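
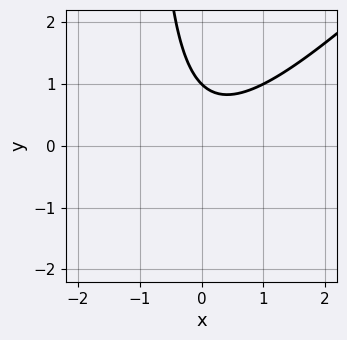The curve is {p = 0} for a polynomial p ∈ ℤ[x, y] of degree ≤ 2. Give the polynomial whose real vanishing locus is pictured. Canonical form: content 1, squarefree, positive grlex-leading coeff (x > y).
The degree is 2 — no degree-1 curve has this shape.
Observable constraints: it misses every integer gridline on the x-axis; it meets the y-axis at y = 1 (among the integer gridlines).
The integer polynomial consistent with all of this is the stated p.

x^2 - x*y - y + 1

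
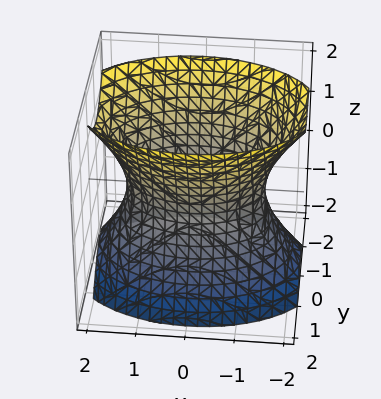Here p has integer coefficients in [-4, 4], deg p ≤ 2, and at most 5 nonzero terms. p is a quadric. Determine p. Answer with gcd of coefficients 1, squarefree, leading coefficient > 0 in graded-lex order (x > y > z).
Degree: one connected sheet with a waist; a quadric, so deg p = 2.
Symmetries: mirror symmetry z ↦ −z ⇒ only even powers of z; the x ↦ −x reflection is a symmetry, so x appears only in even powers; the y ↦ −y reflection is a symmetry, so y appears only in even powers.
Checking where it meets the axes: among the integer gridlines, it crosses the y-axis at y ∈ {-1, 1}; no z-intercept at any integer in the box.
Fitting integer coefficients to these (and the overall shape) gives p.

x^2 + 2*y^2 - z^2 - 2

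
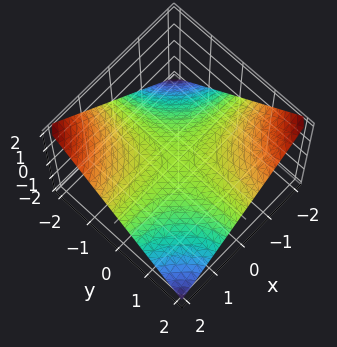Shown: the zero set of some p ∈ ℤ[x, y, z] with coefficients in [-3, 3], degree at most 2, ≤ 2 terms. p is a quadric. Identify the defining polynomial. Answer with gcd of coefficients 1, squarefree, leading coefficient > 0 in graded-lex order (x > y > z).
The degree is 2 — a hyperbolic paraboloid; a quadric.
Observable constraints: every point of the y-axis in the box is on the surface; one z-axis crossing is at z = 0.
Assembling these constraints gives the stated polynomial.

x*y + 2*z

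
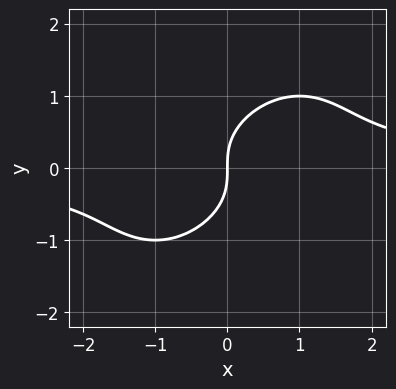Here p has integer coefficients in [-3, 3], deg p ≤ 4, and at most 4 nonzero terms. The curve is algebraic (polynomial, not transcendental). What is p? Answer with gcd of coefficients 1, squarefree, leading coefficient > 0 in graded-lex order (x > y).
x^2*y - x*y^2 + y^3 - x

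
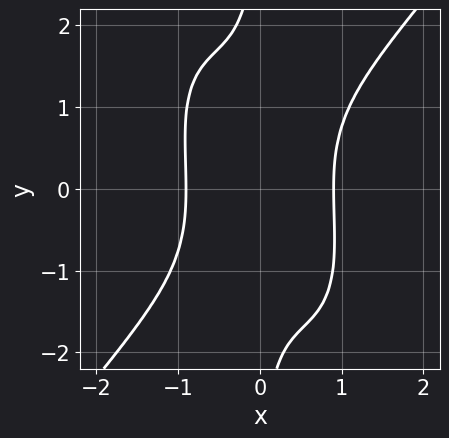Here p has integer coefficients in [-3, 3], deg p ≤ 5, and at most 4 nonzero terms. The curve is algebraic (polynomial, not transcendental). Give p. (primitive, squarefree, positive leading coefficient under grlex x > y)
First, degree: no degree-3 curve has this shape, so deg p = 4.
Next, from the visible intercepts: the curve avoids every integer y-axis point in the box.
Finally, the integer polynomial consistent with all of this is the stated p.

3*x^4 - x^2*y^2 - x*y^3 - 2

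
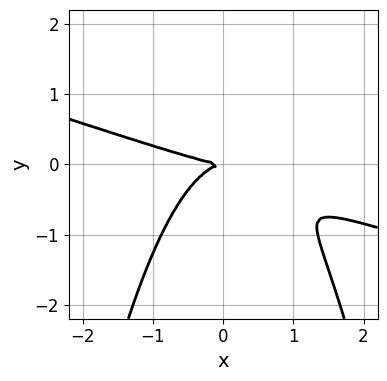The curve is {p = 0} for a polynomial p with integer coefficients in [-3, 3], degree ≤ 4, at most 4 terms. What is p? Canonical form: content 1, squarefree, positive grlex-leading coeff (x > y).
x^3 + 3*x^2*y + 3*y^2

deg p = 3. A generic line meets the curve in up to 3 points.
Reading off the gridlines: one x-axis crossing is at x = 0; it crosses the y-axis at the gridline y = 0.
Together with the visible shape, these determine p as stated.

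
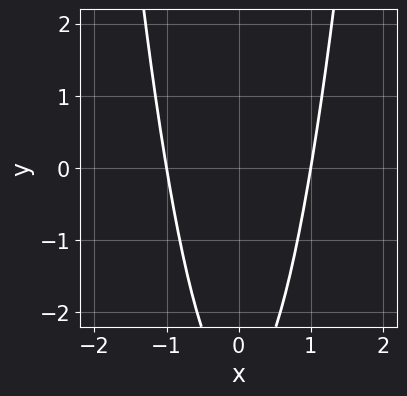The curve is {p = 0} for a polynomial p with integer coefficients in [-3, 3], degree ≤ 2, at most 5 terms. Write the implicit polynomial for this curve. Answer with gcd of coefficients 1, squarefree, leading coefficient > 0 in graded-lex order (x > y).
3*x^2 - y - 3

First, degree: no degree-1 curve has this shape, so deg p = 2.
Next, symmetries: it's symmetric under x → −x, forcing even powers of x.
Next, reading off the gridlines: among the integer gridlines, it crosses the x-axis at x ∈ {-1, 1}; the curve avoids every integer y-axis point in the box.
Finally, putting this together gives p.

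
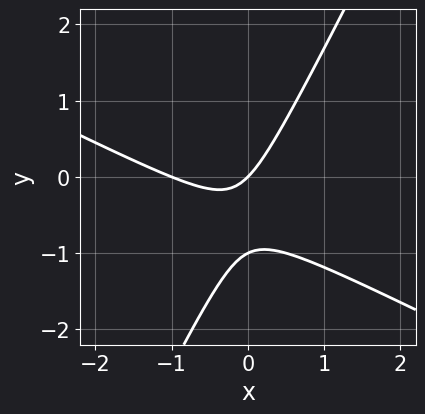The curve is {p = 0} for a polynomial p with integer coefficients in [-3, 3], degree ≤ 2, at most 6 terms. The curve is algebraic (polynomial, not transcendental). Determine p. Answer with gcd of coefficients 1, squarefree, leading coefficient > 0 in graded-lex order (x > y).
2*x^2 + 3*x*y - 2*y^2 + 2*x - 2*y

1. The degree is 2 — a generic line meets the curve in up to 2 points.
2. Against the integer gridlines: among the integer gridlines, it crosses the y-axis at y ∈ {-1, 0}; among the integer gridlines, it crosses the x-axis at x ∈ {-1, 0}.
3. Putting this together gives p.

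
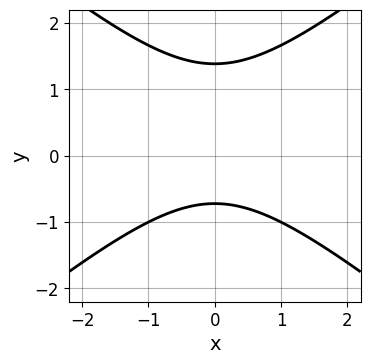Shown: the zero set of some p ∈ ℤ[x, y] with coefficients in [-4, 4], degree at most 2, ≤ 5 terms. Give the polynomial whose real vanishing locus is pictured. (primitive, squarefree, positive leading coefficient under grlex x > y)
(a) Degree: no degree-1 curve has this shape, so deg p = 2.
(b) Symmetries: the x ↦ −x reflection is a symmetry, so x appears only in even powers.
(c) Against the integer gridlines: the curve avoids every integer x-axis point in the box.
(d) Together with the visible shape, these determine p as stated.

2*x^2 - 3*y^2 + 2*y + 3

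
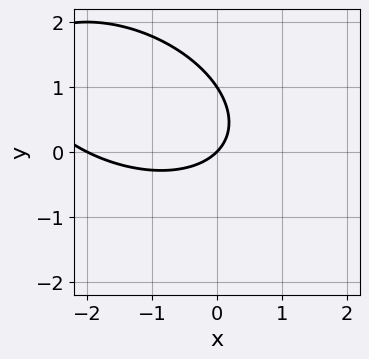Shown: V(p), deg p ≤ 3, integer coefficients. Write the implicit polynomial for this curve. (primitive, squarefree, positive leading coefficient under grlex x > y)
x^2 + x*y + 2*y^2 + 2*x - 2*y

First, the degree is 2 — the shape is more complex than any degree-1 curve.
Then, checking where it meets the axes: the y-axis gridline crossings are at y ∈ {0, 1}; the x-axis gridline crossings are at x ∈ {-2, 0}.
Finally, solving for integer coefficients yields p as stated.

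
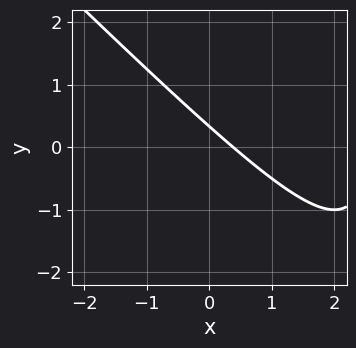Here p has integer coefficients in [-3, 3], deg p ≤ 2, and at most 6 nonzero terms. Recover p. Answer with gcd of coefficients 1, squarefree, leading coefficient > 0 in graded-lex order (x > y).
x^2 + x*y - 3*x - 3*y + 1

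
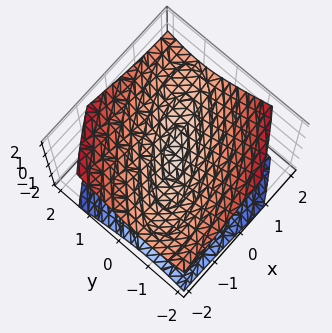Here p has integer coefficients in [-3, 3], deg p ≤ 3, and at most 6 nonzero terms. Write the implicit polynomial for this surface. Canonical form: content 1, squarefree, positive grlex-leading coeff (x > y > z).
1. The degree is 2 — a generic line meets the surface in up to 2 points.
2. Checking where it meets the axes: it crosses the z-axis at the gridline z = 0; one y-axis crossing is at y = 0; it crosses the x-axis at the gridline x = 0.
3. The integer polynomial consistent with all of this is the stated p.

x^2 - 2*x*y + 2*y^2 - 3*z^2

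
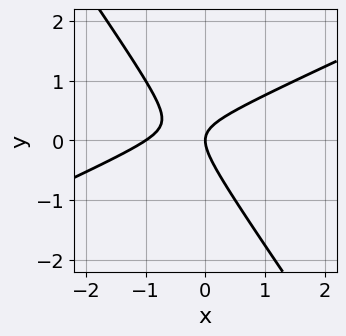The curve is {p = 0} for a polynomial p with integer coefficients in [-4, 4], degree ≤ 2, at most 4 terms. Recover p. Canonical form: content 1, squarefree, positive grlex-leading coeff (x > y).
2*x^2 - 3*x*y - 3*y^2 + 2*x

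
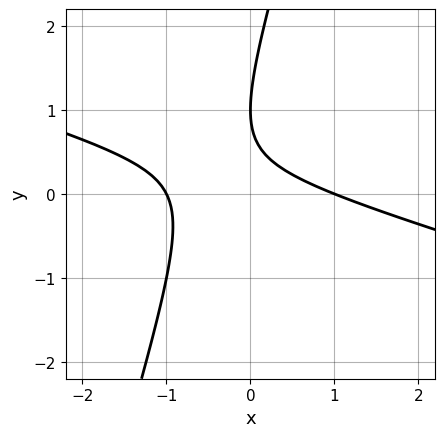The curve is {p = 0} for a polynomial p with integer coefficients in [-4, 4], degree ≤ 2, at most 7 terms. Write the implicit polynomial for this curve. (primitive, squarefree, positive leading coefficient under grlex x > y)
x^2 + 3*x*y - y^2 + 2*y - 1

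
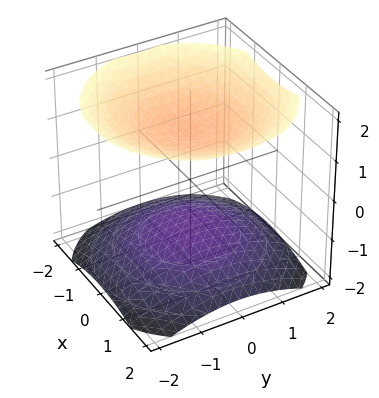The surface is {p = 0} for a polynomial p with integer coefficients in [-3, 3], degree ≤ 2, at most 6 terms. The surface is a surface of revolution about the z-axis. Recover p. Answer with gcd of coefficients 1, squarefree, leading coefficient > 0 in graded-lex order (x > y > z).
x^2 + y^2 - 2*z^2 + 3

(a) The picture has 2 separate pieces.
(b) The degree is 2 — no degree-1 surface has this shape.
(c) Symmetries: rotational symmetry about the z-axis ⇒ p depends on x, y only through x² + y².
(d) From the axis intercepts and sections: the surface avoids every integer y-axis point in the box; no x-intercept at any integer in the box.
(e) Matching integer coefficients to the picture gives p.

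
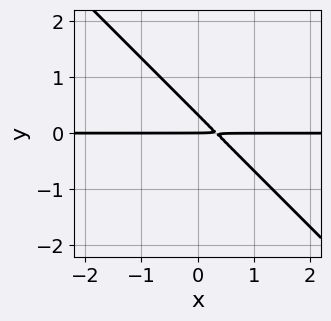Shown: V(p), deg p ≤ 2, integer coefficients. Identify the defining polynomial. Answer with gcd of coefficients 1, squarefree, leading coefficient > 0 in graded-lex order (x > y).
3*x*y + 3*y^2 - y

1. Degree: a generic line meets the curve in up to 2 points, so deg p = 2.
2. From the visible intercepts: every point of the x-axis in the box is on the curve; one y-axis crossing is at y = 0.
3. Fitting integer coefficients to these (and the overall shape) gives p.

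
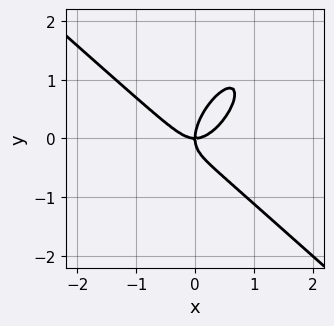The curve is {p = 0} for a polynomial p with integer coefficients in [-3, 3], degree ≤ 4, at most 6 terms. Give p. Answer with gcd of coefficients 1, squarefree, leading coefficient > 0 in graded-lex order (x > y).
deg p = 3. No degree-2 curve has this shape.
Observable constraints: it meets the x-axis at x = 0 (among the integer gridlines); it meets the y-axis at y = 0 (among the integer gridlines).
Solving for integer coefficients yields p as stated.

3*x^3 - 2*x*y^2 + 2*y^3 - 2*x*y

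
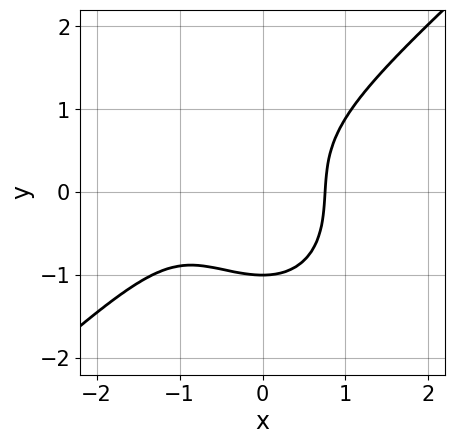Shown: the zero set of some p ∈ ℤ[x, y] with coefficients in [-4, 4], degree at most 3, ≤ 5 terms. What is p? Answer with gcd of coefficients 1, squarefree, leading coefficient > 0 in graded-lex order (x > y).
First, the degree is 3 — no degree-2 curve has this shape.
Then, checking where it meets the axes: it meets the y-axis at y = -1 (among the integer gridlines).
Finally, solving for integer coefficients yields p as stated.

3*x^3 - x^2*y - 3*y^3 + 3*x^2 - 3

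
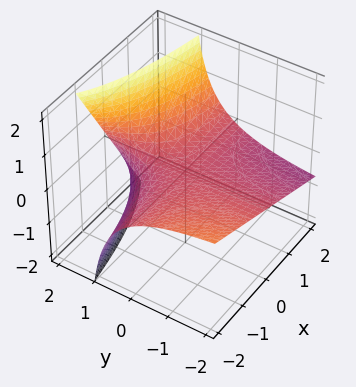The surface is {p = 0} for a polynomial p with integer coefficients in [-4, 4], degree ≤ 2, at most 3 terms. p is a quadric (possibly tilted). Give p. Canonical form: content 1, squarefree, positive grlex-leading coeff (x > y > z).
x*y + 2*y*z - 3*z

First, the degree is 2 — no degree-1 surface has this shape.
Then, observable constraints: every point of the y-axis in the box is on the surface; the visible x-axis segment lies entirely on the surface; it crosses the z-axis at the gridline z = 0.
Finally, these observations pin down the coefficients.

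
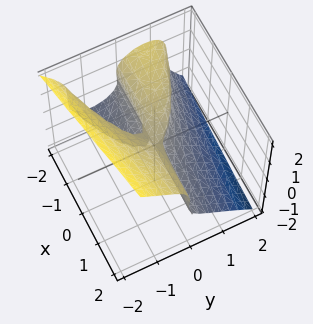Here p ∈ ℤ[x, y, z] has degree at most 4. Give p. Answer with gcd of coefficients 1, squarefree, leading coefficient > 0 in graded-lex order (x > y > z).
3*y^3 + 3*z^3 + 3*x*y - 2*z^2

The degree is 3 — a generic line meets the surface in up to 3 points.
Observable constraints: every point of the x-axis in the box is on the surface; it meets the y-axis at y = 0 (among the integer gridlines).
Putting this together gives p.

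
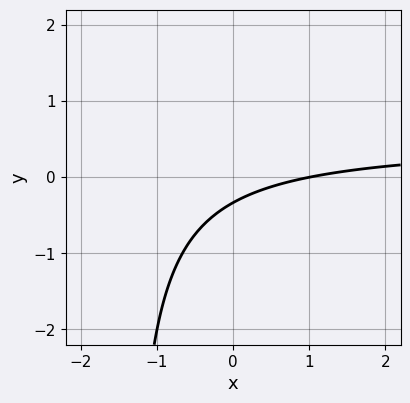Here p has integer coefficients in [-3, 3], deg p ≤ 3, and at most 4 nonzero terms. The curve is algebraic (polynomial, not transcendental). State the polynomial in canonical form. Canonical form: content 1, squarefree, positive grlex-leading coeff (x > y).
2*x*y - x + 3*y + 1

(a) The degree is 2 — a generic line meets the curve in up to 2 points.
(b) Checking where it meets the axes: it crosses the x-axis at the gridline x = 1.
(c) Together with the visible shape, these determine p as stated.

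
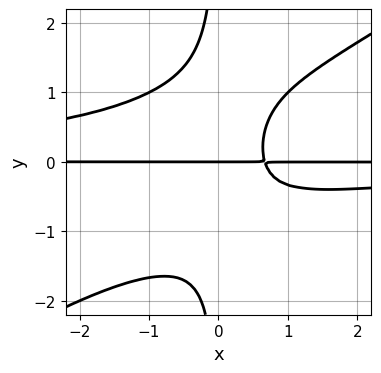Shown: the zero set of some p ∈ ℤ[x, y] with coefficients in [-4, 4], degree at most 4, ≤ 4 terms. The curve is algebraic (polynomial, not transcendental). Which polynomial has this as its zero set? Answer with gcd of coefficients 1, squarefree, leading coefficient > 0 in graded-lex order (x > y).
2*x^2*y^2 - 3*x*y^3 + 3*x*y - 2*y

(a) Degree: the shape is more complex than any degree-3 curve, so deg p = 4.
(b) From the visible intercepts: every point of the x-axis in the box is on the curve; one y-axis crossing is at y = 0.
(c) Solving for integer coefficients yields p as stated.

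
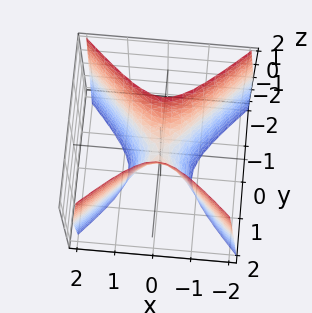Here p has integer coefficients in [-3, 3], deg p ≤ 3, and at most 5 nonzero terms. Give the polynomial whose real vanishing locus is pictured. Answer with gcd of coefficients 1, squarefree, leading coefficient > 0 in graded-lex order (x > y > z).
3*x^2 - 3*y^2 + z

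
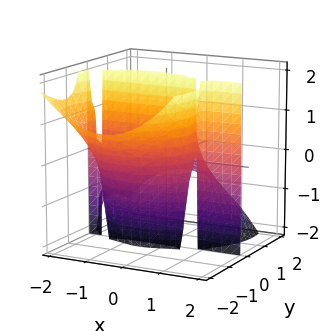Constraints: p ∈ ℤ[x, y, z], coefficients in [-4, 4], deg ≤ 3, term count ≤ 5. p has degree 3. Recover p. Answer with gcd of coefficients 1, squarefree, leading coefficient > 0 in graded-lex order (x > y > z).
2*x^2*y + 2*y^3 + 3*y^2*z + 2*x*y - 3*y

deg p = 3.
Reading off the gridlines: it meets the y-axis at y = 0 (among the integer gridlines); the visible x-axis segment lies entirely on the surface.
Fitting integer coefficients to these (and the overall shape) gives p.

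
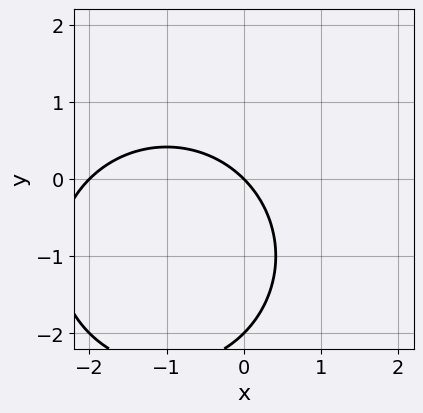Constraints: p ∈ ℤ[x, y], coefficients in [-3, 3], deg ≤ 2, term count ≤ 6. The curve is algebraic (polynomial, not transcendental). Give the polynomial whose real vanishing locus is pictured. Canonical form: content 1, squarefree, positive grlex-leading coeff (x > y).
First, deg p = 2.
Next, against the integer gridlines: among the integer gridlines, it crosses the x-axis at x ∈ {-2, 0}; among the integer gridlines, it crosses the y-axis at y ∈ {-2, 0}.
Finally, matching integer coefficients to the picture gives p.

x^2 + y^2 + 2*x + 2*y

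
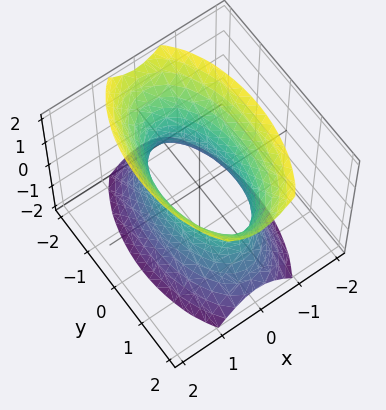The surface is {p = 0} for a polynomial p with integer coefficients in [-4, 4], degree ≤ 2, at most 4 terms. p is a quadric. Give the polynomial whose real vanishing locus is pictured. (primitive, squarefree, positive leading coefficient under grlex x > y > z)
3*x^2 + y^2 - z^2 - 2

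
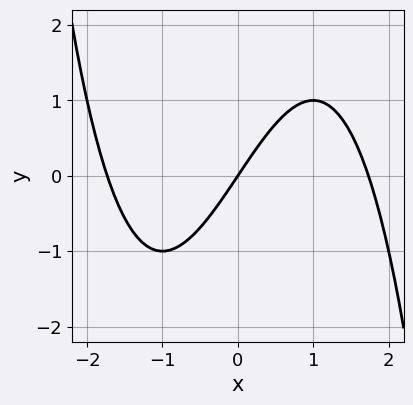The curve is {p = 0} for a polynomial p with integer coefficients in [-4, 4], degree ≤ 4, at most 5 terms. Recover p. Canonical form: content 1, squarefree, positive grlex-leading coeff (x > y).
x^3 - 3*x + 2*y

1. The degree is 3 — a generic line meets the curve in up to 3 points.
2. Reading off the gridlines: one y-axis crossing is at y = 0; one x-axis crossing is at x = 0.
3. Matching integer coefficients to the picture gives p.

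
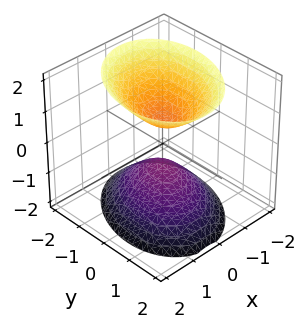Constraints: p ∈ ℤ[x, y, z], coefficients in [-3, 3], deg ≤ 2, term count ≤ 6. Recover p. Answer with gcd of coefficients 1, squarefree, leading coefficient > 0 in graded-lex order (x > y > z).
There are 2 components. They look like related sheets of one shape, so recover p as a whole.
Degree: the shape is more complex than any degree-1 surface, so deg p = 2.
Reading off the gridlines: no y-intercept at any integer in the box; it misses every integer gridline on the x-axis.
Solving for integer coefficients yields p as stated.

3*x^2 - x*y + 2*y^2 - 2*z^2 + 1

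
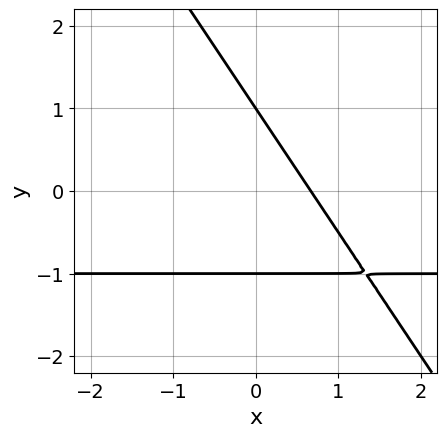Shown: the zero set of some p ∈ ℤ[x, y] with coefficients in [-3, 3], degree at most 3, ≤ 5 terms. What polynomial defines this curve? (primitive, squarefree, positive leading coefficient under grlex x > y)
3*x*y + 2*y^2 + 3*x - 2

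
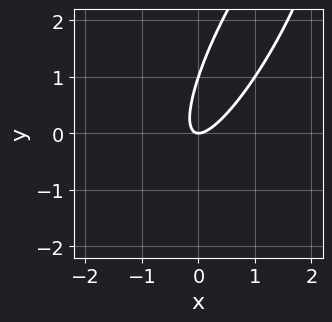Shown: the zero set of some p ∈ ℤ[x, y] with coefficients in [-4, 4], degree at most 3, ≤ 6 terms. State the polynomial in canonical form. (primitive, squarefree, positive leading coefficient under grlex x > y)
3*x^2 - 3*x*y + y^2 - y

The degree is 2 — the shape is more complex than any degree-1 curve.
From the visible intercepts: the y-axis gridline crossings are at y ∈ {0, 1}; it meets the x-axis at x = 0 (among the integer gridlines).
Solving for integer coefficients yields p as stated.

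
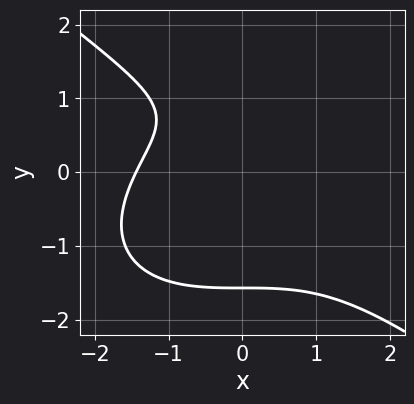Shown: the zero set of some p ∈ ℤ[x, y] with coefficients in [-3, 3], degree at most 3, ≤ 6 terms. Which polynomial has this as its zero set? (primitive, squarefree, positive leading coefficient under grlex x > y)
First, deg p = 3. A generic line meets the curve in up to 3 points.
Finally, putting this together gives p.

x^3 + 2*y^3 - 3*y + 3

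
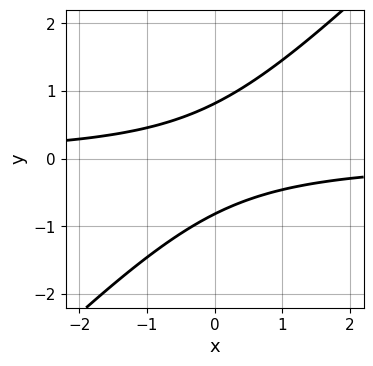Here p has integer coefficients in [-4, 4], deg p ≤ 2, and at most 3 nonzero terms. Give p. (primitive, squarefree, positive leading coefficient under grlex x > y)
First, degree: the shape is more complex than any degree-1 curve, so deg p = 2.
Then, from the visible intercepts: no x-intercept at any integer in the box.
Finally, fitting integer coefficients to these (and the overall shape) gives p.

3*x*y - 3*y^2 + 2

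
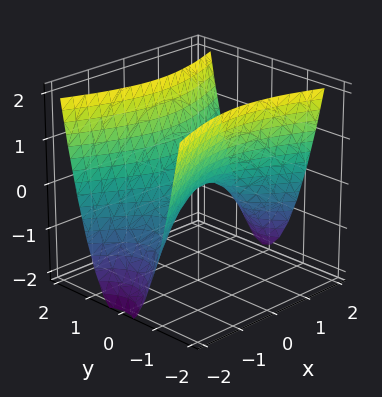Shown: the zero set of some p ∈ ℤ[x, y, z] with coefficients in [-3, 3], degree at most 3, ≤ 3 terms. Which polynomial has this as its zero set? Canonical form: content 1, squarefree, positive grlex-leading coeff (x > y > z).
x^2 - 3*y^2 + 2*z

(a) deg p = 2. A hyperbolic paraboloid; a quadric.
(b) Symmetries: mirror symmetry x ↦ −x ⇒ only even powers of x; mirror symmetry y ↦ −y ⇒ only even powers of y.
(c) Reading off the gridlines: it meets the z-axis at z = 0 (among the integer gridlines); it meets the x-axis at x = 0 (among the integer gridlines); one y-axis crossing is at y = 0.
(d) These observations pin down the coefficients.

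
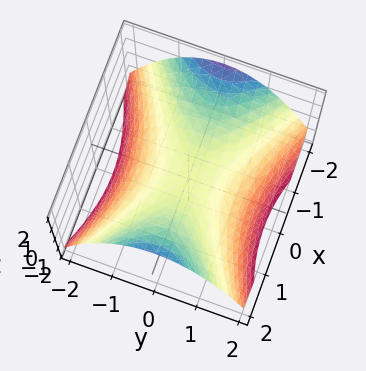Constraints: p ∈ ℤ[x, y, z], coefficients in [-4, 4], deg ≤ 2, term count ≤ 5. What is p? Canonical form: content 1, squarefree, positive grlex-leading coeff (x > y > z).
Degree: a saddle surface; a quadric, so deg p = 2.
Symmetries: it's symmetric under y → −y, forcing even powers of y; the x ↦ −x reflection is a symmetry, so x appears only in even powers.
From the visible intercepts: it meets the z-axis at z = 0 (among the integer gridlines); it meets the x-axis at x = 0 (among the integer gridlines).
Solving for integer coefficients yields p as stated.

x^2 - 2*y^2 - 3*z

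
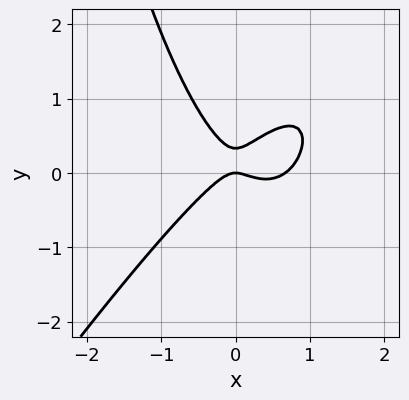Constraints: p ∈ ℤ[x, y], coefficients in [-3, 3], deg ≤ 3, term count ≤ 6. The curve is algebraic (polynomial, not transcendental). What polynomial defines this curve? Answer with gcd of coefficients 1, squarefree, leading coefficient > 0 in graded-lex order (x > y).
First, deg p = 3. No degree-2 curve has this shape.
Next, from the axis intercepts and sections: one y-axis crossing is at y = 0; it crosses the x-axis at the gridline x = 0.
Finally, solving for integer coefficients yields p as stated.

3*x^3 - 2*x^2*y - 2*x^2 + 3*y^2 - y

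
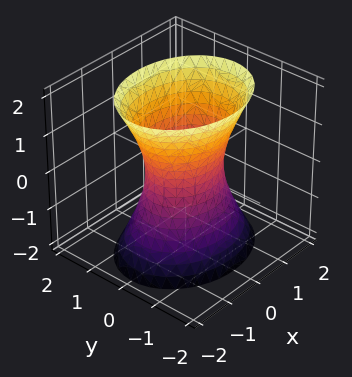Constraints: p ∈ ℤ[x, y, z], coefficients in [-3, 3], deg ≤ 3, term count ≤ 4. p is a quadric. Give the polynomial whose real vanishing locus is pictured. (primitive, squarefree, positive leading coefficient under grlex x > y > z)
2*x^2 + 3*y^2 - z^2 - 2

(a) deg p = 2.
(b) Symmetries: mirror symmetry z ↦ −z ⇒ only even powers of z; mirror symmetry y ↦ −y ⇒ only even powers of y; the x ↦ −x reflection is a symmetry, so x appears only in even powers.
(c) Reading off the gridlines: no z-intercept at any integer in the box; among the integer gridlines, it crosses the x-axis at x ∈ {-1, 1}.
(d) Matching integer coefficients to the picture gives p.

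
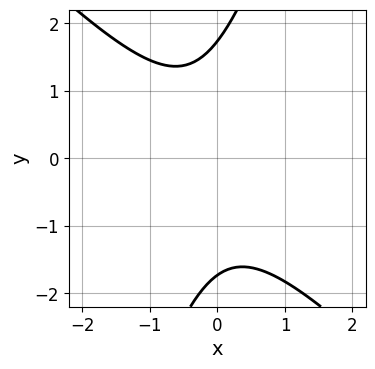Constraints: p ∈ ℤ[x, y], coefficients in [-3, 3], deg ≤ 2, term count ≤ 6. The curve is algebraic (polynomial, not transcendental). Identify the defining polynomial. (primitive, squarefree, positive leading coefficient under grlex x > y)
3*x^2 + 2*x*y - y^2 + x + 3

1. deg p = 2. The shape is more complex than any degree-1 curve.
2. Observable constraints: no x-intercept at any integer in the box.
3. Fitting integer coefficients to these (and the overall shape) gives p.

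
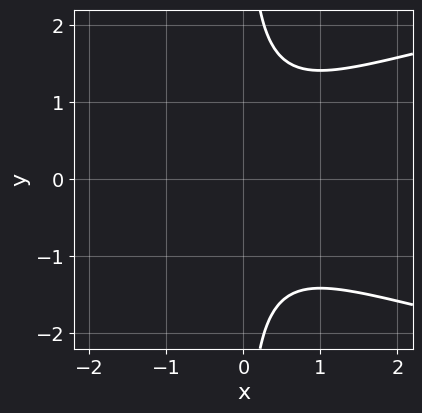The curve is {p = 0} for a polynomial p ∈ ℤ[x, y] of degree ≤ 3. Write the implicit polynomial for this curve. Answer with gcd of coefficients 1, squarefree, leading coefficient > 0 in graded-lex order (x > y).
x*y^2 - x^2 - 1

First, deg p = 3. The shape is more complex than any degree-2 curve.
Next, symmetries: it's symmetric under y → −y, forcing even powers of y.
Next, checking where it meets the axes: no x-intercept at any integer in the box; it misses every integer gridline on the y-axis.
Finally, matching integer coefficients to the picture gives p.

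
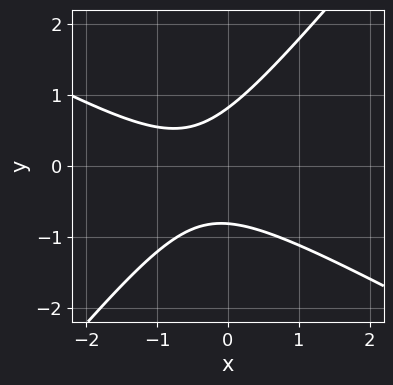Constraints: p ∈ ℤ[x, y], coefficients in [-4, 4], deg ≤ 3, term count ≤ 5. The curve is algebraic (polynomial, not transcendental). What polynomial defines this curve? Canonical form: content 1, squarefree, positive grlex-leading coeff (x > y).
The degree is 2 — a generic line meets the curve in up to 2 points.
Checking where it meets the axes: no x-intercept at any integer in the box.
These observations pin down the coefficients.

2*x^2 + 2*x*y - 3*y^2 + 2*x + 2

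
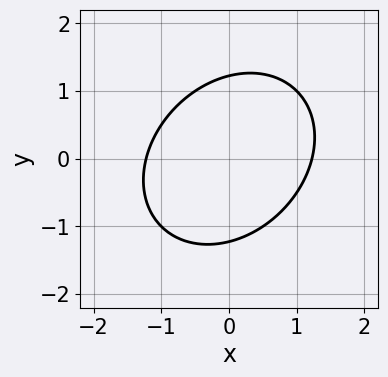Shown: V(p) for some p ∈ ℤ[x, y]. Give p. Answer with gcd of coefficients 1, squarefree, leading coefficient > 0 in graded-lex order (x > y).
(a) Degree: no degree-1 curve has this shape, so deg p = 2.
(b) The integer polynomial consistent with all of this is the stated p.

2*x^2 - x*y + 2*y^2 - 3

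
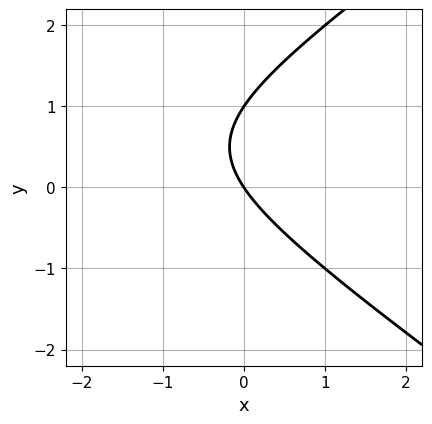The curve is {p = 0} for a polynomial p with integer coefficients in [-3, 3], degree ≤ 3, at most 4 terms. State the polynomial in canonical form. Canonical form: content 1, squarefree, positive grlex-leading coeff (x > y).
x^2 - 2*y^2 + 3*x + 2*y

Degree: the shape is more complex than any degree-1 curve, so deg p = 2.
Reading off the gridlines: among the integer gridlines, it crosses the y-axis at y ∈ {0, 1}; one x-axis crossing is at x = 0.
Together with the visible shape, these determine p as stated.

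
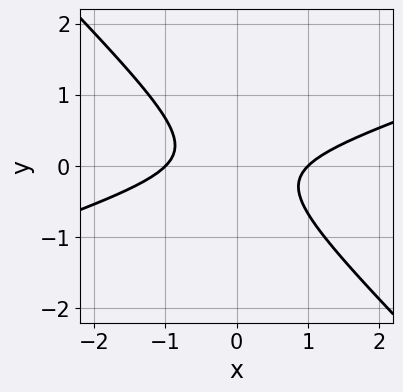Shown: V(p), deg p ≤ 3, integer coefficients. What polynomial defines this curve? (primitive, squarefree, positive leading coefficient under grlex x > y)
x^2 - 2*x*y - 3*y^2 - 1

The degree is 2 — a generic line meets the curve in up to 2 points.
From the axis intercepts and sections: among the integer gridlines, it crosses the x-axis at x ∈ {-1, 1}; the curve avoids every integer y-axis point in the box.
Together with the visible shape, these determine p as stated.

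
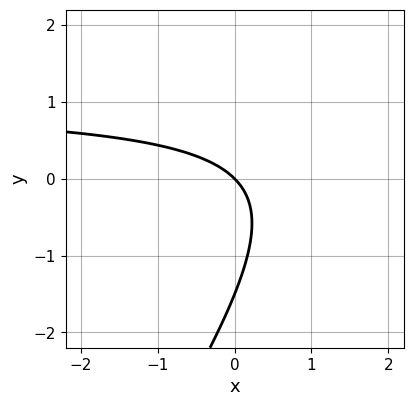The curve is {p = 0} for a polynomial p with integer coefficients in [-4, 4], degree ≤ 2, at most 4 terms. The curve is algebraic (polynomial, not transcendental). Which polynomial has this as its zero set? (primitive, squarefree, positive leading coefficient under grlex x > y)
3*x*y - 2*y^2 - 3*x - 3*y

1. deg p = 2. A generic line meets the curve in up to 2 points.
2. Checking where it meets the axes: it meets the y-axis at y = 0 (among the integer gridlines); one x-axis crossing is at x = 0.
3. Putting this together gives p.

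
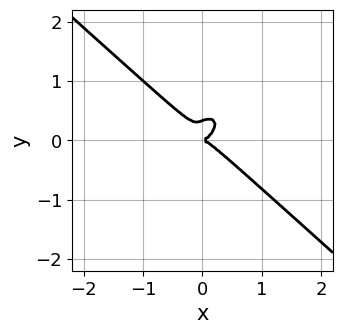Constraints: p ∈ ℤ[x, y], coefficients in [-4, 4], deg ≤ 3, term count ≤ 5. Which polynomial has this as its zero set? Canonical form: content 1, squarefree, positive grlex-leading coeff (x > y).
3*x^3 - x*y^2 + 3*y^3 - y^2

First, degree: the shape is more complex than any degree-2 curve, so deg p = 3.
Next, from the visible intercepts: one x-axis crossing is at x = 0; it crosses the y-axis at the gridline y = 0.
Finally, these observations pin down the coefficients.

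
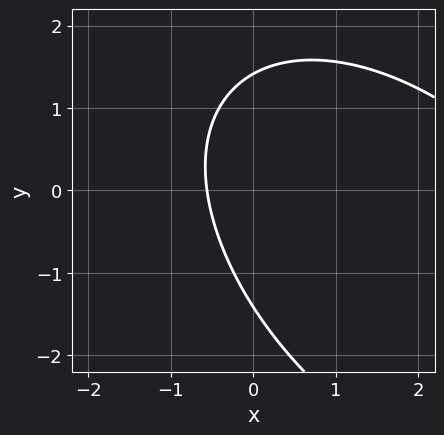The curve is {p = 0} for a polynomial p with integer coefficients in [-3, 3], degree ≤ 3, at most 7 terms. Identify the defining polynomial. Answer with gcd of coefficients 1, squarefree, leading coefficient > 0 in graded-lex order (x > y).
x^2 + x*y + y^2 - 3*x - 2

(a) The degree is 2 — the shape is more complex than any degree-1 curve.
(b) Solving for integer coefficients yields p as stated.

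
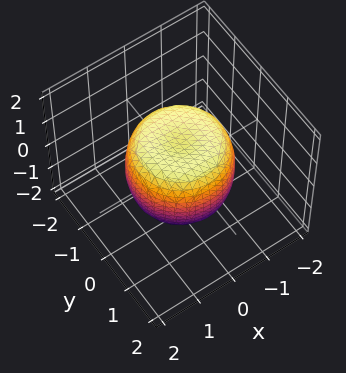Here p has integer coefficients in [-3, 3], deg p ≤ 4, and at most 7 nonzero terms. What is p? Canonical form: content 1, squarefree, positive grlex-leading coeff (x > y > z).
x^4 + 2*x^2*y^2 + y^4 - x^2 - y^2 + z^2 - 1

(a) Degree: no degree-3 surface has this shape, so deg p = 4.
(b) By symmetry, the z-axis is an axis of rotation, so x and y enter only as x² + y².
(c) From the axis intercepts and sections: a circular section at z = -1 has radius exactly 1; among the integer gridlines, it crosses the z-axis at z ∈ {-1, 1}.
(d) Solving for integer coefficients yields p as stated.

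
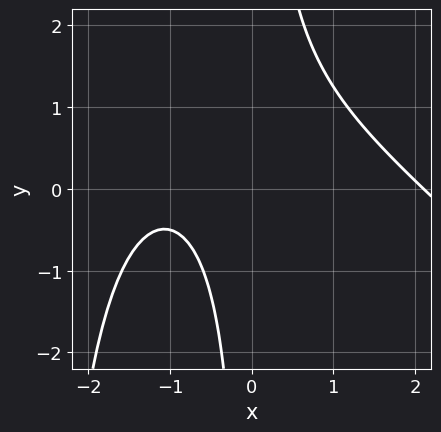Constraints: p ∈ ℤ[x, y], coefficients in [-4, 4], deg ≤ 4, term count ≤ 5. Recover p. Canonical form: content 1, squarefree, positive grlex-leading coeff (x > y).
1. deg p = 3. A generic line meets the curve in up to 3 points.
2. From the axis intercepts and sections: it misses every integer gridline on the x-axis; the curve avoids every integer y-axis point in the box.
3. The integer polynomial consistent with all of this is the stated p.

x^3 + x^2*y + 3*x*y - 3*x - 3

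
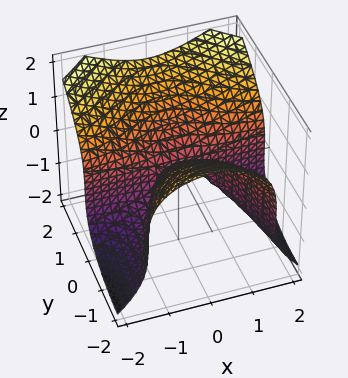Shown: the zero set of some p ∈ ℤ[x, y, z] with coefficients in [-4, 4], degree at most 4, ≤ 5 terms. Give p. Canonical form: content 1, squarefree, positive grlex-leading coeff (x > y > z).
(a) deg p = 3.
(b) Checking where it meets the axes: every point of the x-axis in the box is on the surface; it meets the y-axis at y = 0 (among the integer gridlines); it crosses the z-axis at the gridline z = 0.
(c) Together with the visible shape, these determine p as stated.

x^2*y - z^3 + y^2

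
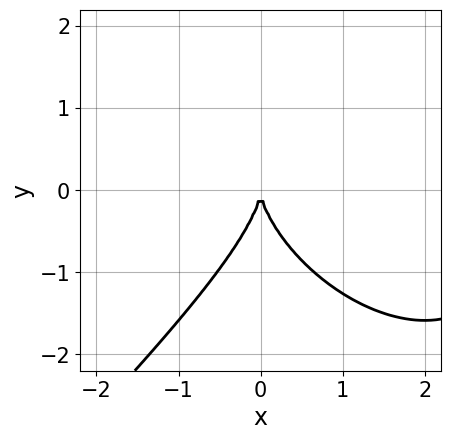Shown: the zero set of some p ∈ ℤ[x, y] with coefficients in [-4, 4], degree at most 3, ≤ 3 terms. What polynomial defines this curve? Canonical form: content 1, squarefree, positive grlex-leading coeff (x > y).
x^3 - y^3 - 3*x^2

(a) The degree is 3 — the shape is more complex than any degree-2 curve.
(b) From the axis intercepts and sections: one y-axis crossing is at y = 0; it meets the x-axis at x = 0 (among the integer gridlines).
(c) These observations pin down the coefficients.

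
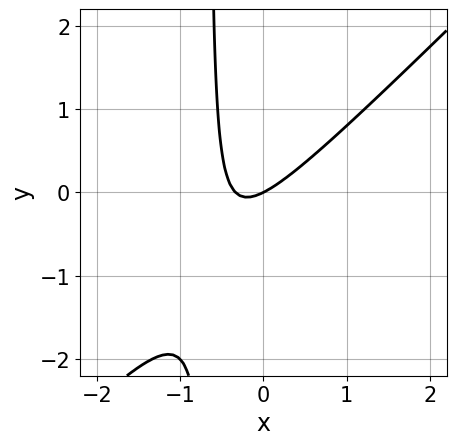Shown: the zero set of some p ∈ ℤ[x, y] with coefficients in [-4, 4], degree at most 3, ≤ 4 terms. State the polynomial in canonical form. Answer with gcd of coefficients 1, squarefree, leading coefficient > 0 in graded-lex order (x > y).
The degree is 2 — a generic line meets the curve in up to 2 points.
From the visible intercepts: it crosses the x-axis at the gridline x = 0; it crosses the y-axis at the gridline y = 0.
These observations pin down the coefficients.

3*x^2 - 3*x*y + x - 2*y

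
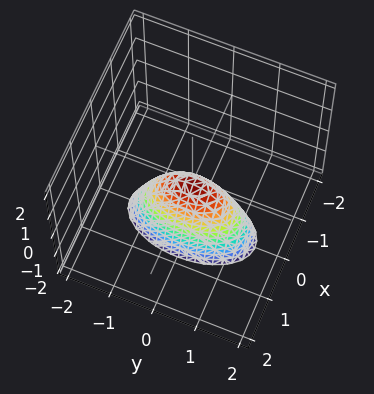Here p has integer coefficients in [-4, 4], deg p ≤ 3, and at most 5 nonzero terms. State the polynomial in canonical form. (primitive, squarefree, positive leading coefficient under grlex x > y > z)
(a) deg p = 2.
(b) Symmetries: the y ↦ −y reflection is a symmetry, so y appears only in even powers; it's symmetric under x → −x, forcing even powers of x.
(c) Reading off the gridlines: one y-axis crossing is at y = 0; one z-axis crossing is at z = 0; it crosses the x-axis at the gridline x = 0.
(d) Solving for integer coefficients yields p as stated.

3*x^2 + y^2 + z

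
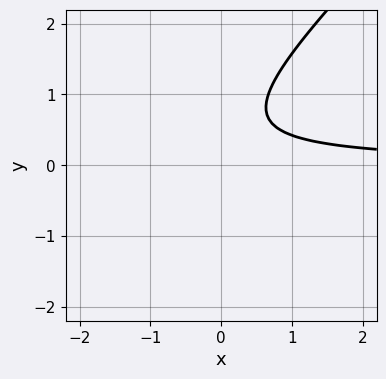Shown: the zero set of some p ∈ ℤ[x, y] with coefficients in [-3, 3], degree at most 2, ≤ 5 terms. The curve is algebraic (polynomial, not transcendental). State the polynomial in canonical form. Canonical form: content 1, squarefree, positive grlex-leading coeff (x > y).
1. The degree is 2 — the shape is more complex than any degree-1 curve.
2. Reading off the gridlines: no x-intercept at any integer in the box; no y-intercept at any integer in the box.
3. Together with the visible shape, these determine p as stated.

3*x*y - 3*y^2 + 3*y - 2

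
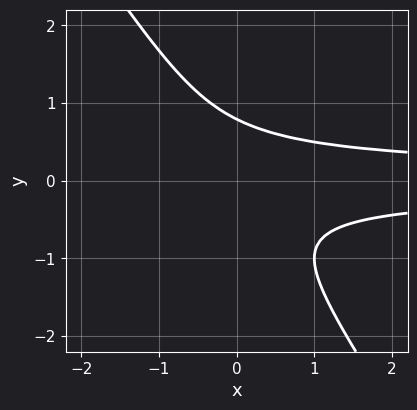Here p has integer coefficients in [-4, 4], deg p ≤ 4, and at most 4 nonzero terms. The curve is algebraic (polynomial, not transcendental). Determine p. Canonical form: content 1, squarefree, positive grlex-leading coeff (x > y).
1. Degree: no degree-2 curve has this shape, so deg p = 3.
2. Checking where it meets the axes: the curve avoids every integer x-axis point in the box.
3. Solving for integer coefficients yields p as stated.

3*x*y^2 + 2*y^3 - 1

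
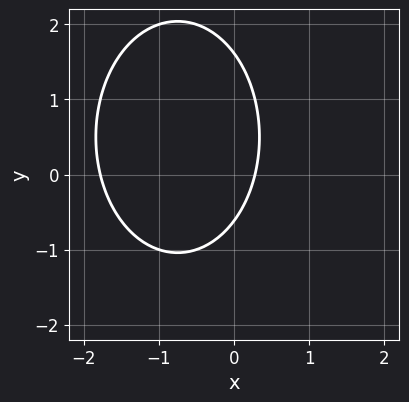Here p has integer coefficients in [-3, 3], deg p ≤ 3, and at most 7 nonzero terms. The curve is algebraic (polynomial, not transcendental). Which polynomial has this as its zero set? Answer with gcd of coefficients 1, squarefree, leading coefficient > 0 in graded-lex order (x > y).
(a) deg p = 2.
(b) Solving for integer coefficients yields p as stated.

2*x^2 + y^2 + 3*x - y - 1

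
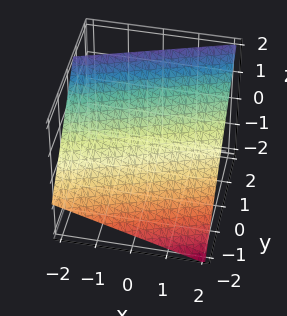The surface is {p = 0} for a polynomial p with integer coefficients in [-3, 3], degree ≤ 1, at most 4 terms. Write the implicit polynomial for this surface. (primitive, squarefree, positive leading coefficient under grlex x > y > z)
(a) Degree: the surface is flat (a plane), so deg p = 1.
(b) Against the integer gridlines: it crosses the x-axis at the gridline x = 2.
(c) Matching integer coefficients to the picture gives p.

x - 3*y + 3*z - 2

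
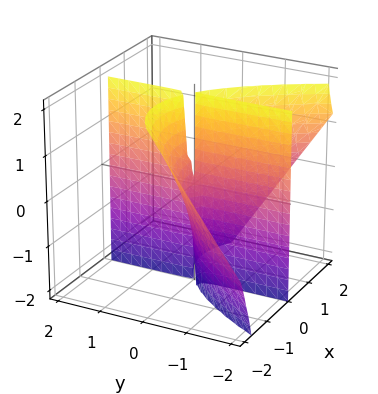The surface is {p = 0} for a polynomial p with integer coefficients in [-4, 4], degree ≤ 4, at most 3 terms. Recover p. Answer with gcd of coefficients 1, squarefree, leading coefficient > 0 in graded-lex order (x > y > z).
(a) deg p = 3.
(b) Checking where it meets the axes: the visible z-axis segment lies entirely on the surface; the visible y-axis segment lies entirely on the surface; it meets the x-axis at x = 0 (among the integer gridlines).
(c) Matching integer coefficients to the picture gives p.

x^3 + x^2*z + 3*x*y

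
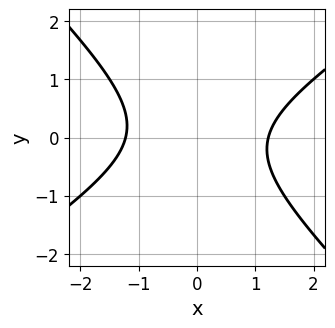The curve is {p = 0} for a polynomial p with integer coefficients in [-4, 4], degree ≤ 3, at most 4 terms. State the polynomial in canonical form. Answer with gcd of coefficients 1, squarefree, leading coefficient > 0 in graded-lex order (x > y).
(a) Degree: the shape is more complex than any degree-1 curve, so deg p = 2.
(b) Checking where it meets the axes: it misses every integer gridline on the y-axis.
(c) Putting this together gives p.

2*x^2 - x*y - 3*y^2 - 3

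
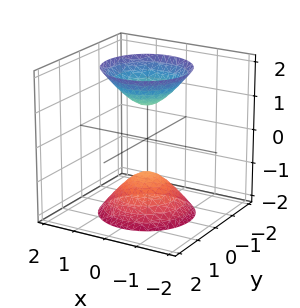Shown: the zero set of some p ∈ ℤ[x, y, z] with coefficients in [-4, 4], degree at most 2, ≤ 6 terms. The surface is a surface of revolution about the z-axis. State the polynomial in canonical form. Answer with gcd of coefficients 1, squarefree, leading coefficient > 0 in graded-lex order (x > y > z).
2*x^2 + 2*y^2 - z^2 + 1

First, there are 2 components. Treating them together as one polynomial.
Next, degree: the shape is more complex than any degree-1 surface, so deg p = 2.
Then, symmetry: every cross-section ⟂ z is a circle, so x, y appear only via x² + y².
Then, checking where it meets the axes: the surface avoids every integer y-axis point in the box; the surface avoids every integer x-axis point in the box.
Finally, fitting integer coefficients to these (and the overall shape) gives p. Check: (0, 0, 1) on the z-axis lies on the surface, and p(0, 0, 1) = 0. ✓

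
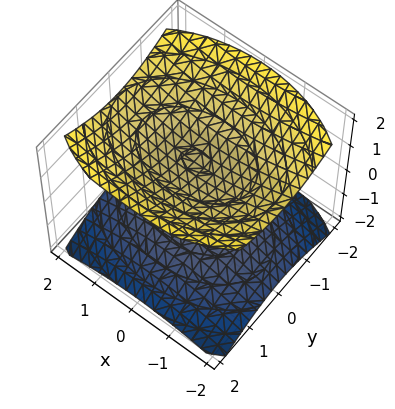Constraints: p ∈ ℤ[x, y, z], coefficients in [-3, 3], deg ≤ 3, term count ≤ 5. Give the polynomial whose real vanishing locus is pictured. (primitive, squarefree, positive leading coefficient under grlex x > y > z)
x^2 + 2*y^2 - 3*z^2 + 3

I count 2 distinct pieces. They look like related sheets of one shape, so recover p as a whole.
deg p = 2. Two sheets facing apart; a quadric.
Symmetries: it's symmetric under z → −z, forcing even powers of z; the x ↦ −x reflection is a symmetry, so x appears only in even powers; mirror symmetry y ↦ −y ⇒ only even powers of y.
Reading off the gridlines: the surface avoids every integer y-axis point in the box; the z-axis gridline crossings are at z ∈ {-1, 1}; no x-intercept at any integer in the box.
These observations pin down the coefficients.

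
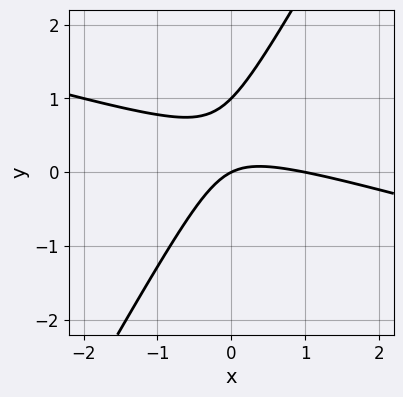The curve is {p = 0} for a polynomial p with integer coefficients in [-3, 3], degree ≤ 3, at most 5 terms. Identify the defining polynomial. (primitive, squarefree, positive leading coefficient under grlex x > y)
x^2 + 3*x*y - 2*y^2 - x + 2*y

First, the degree is 2 — no degree-1 curve has this shape.
Next, reading off the gridlines: among the integer gridlines, it crosses the y-axis at y ∈ {0, 1}; the x-axis gridline crossings are at x ∈ {0, 1}.
Finally, fitting integer coefficients to these (and the overall shape) gives p.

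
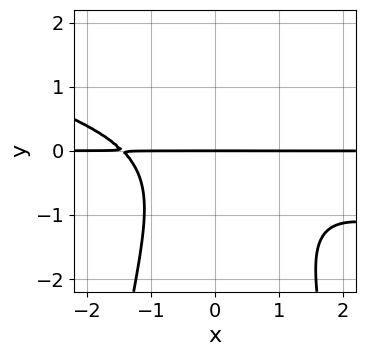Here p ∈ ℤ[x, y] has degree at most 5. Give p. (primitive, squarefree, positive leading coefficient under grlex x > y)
First, the degree is 4 — the shape is more complex than any degree-3 curve.
Next, against the integer gridlines: one y-axis crossing is at y = 0; the visible x-axis segment lies entirely on the curve.
Finally, assembling these constraints gives the stated polynomial.

x^3*y + 3*x^2*y^2 + 2*y^3 + 3*y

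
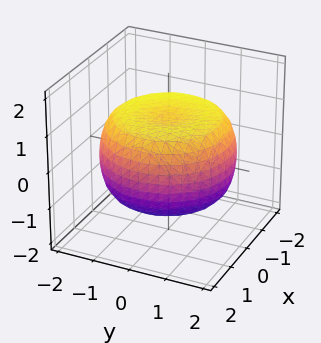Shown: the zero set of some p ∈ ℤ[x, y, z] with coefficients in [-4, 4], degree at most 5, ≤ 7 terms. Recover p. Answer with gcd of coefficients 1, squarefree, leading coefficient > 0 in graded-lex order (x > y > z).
(a) Degree: no degree-3 surface has this shape, so deg p = 4.
(b) Symmetry: the surface is invariant under rotation about z: p = q(x² + y², z).
(c) Reading off the gridlines: the z-axis gridline crossings are at z ∈ {-1, 1}; a circular section at z = 0 has radius between 1 and 2.
(d) Assembling these constraints gives the stated polynomial.

x^4 + 2*x^2*y^2 + y^4 - 2*x^2 - 2*y^2 + 3*z^2 - 3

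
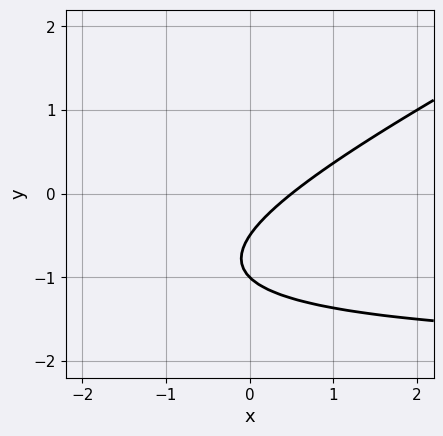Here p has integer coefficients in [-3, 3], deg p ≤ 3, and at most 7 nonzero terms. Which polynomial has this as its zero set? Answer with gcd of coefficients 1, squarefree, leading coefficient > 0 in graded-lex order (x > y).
x*y - 2*y^2 + 2*x - 3*y - 1

1. Degree: no degree-1 curve has this shape, so deg p = 2.
2. Checking where it meets the axes: one y-axis crossing is at y = -1.
3. The integer polynomial consistent with all of this is the stated p.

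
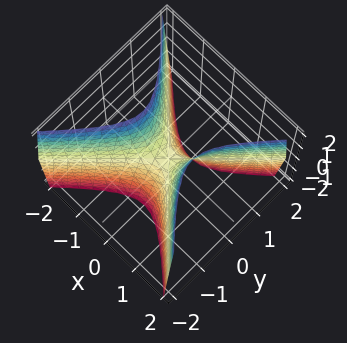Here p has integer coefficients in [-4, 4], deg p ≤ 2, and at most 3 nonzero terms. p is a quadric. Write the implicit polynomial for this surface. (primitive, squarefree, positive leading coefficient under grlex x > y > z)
3*x^2 - 3*y^2 - z

(a) The degree is 2 — a hyperbolic paraboloid; a quadric.
(b) Symmetries: the y ↦ −y reflection is a symmetry, so y appears only in even powers; mirror symmetry x ↦ −x ⇒ only even powers of x.
(c) From the visible intercepts: it crosses the y-axis at the gridline y = 0; it crosses the z-axis at the gridline z = 0; one x-axis crossing is at x = 0.
(d) The integer polynomial consistent with all of this is the stated p.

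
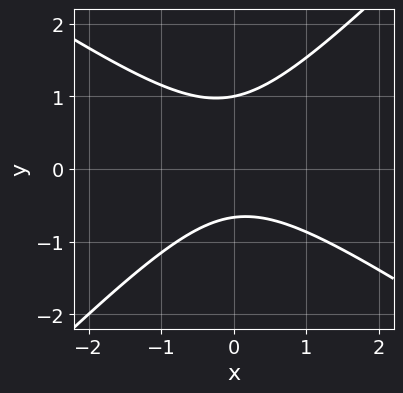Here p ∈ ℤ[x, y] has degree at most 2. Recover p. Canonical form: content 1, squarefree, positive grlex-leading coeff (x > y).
(a) Degree: no degree-1 curve has this shape, so deg p = 2.
(b) From the visible intercepts: it misses every integer gridline on the x-axis; it meets the y-axis at y = 1 (among the integer gridlines).
(c) The integer polynomial consistent with all of this is the stated p.

2*x^2 + x*y - 3*y^2 + y + 2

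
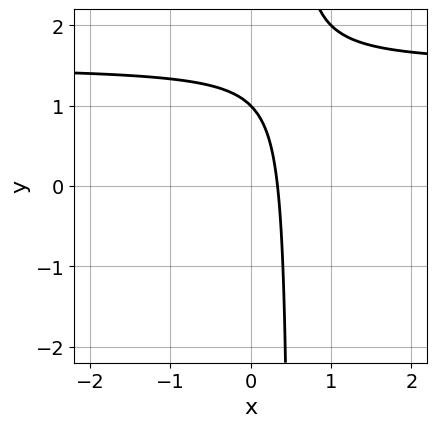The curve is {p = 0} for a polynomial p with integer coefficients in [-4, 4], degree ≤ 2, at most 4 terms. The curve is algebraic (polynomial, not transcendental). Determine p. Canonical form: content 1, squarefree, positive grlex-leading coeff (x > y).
2*x*y - 3*x - y + 1

1. Degree: the shape is more complex than any degree-1 curve, so deg p = 2.
2. Reading off the gridlines: one y-axis crossing is at y = 1.
3. Matching integer coefficients to the picture gives p.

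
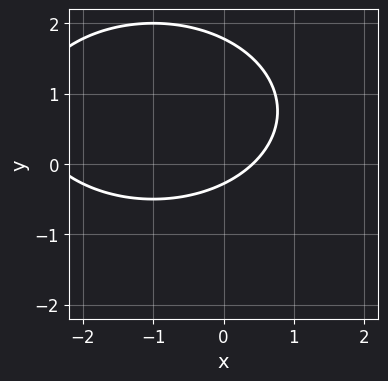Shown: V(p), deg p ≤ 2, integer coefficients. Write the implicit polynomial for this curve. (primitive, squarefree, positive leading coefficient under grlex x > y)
x^2 + 2*y^2 + 2*x - 3*y - 1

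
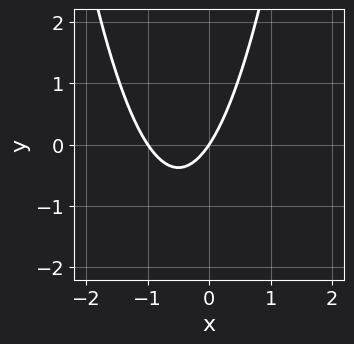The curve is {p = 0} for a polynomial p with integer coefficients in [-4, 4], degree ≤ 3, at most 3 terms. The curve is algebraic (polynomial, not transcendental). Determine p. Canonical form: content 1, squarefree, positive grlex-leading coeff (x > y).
First, deg p = 2. No degree-1 curve has this shape.
Next, observable constraints: it meets the y-axis at y = 0 (among the integer gridlines); the x-axis gridline crossings are at x ∈ {-1, 0}.
Finally, matching integer coefficients to the picture gives p.

3*x^2 + 3*x - 2*y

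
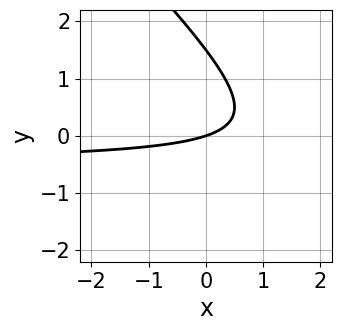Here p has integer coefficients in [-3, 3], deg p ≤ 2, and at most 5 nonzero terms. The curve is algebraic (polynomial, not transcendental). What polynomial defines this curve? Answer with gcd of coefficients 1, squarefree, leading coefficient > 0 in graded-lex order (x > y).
2*x*y + 2*y^2 + x - 3*y

First, deg p = 2.
Then, from the visible intercepts: one x-axis crossing is at x = 0; it meets the y-axis at y = 0 (among the integer gridlines).
Finally, these observations pin down the coefficients.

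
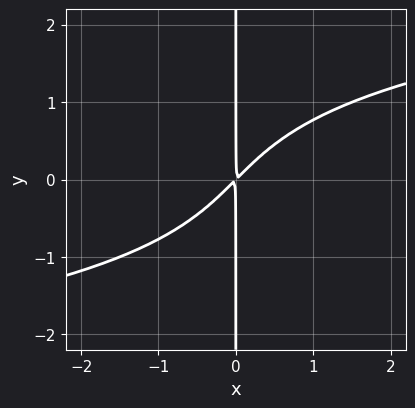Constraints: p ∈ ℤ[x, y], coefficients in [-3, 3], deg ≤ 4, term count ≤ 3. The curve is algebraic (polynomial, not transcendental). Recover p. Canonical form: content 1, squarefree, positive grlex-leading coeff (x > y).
First, the degree is 4 — no degree-3 curve has this shape.
Next, reading off the gridlines: every point of the y-axis in the box is on the curve.
Finally, assembling these constraints gives the stated polynomial.

x*y^3 - 2*x^2 + 2*x*y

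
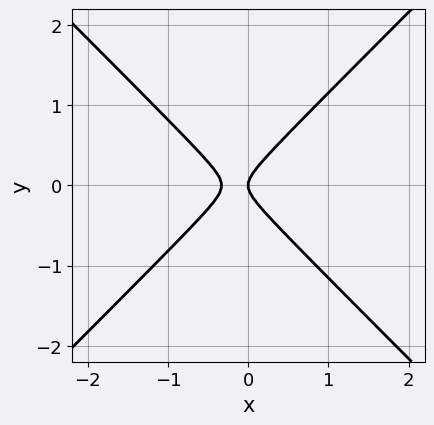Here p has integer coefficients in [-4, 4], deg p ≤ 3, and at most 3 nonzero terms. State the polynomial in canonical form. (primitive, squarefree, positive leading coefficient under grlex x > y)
(a) deg p = 2. A generic line meets the curve in up to 2 points.
(b) Symmetries: the y ↦ −y reflection is a symmetry, so y appears only in even powers.
(c) Checking where it meets the axes: it meets the y-axis at y = 0 (among the integer gridlines); it meets the x-axis at x = 0 (among the integer gridlines).
(d) Together with the visible shape, these determine p as stated.

3*x^2 - 3*y^2 + x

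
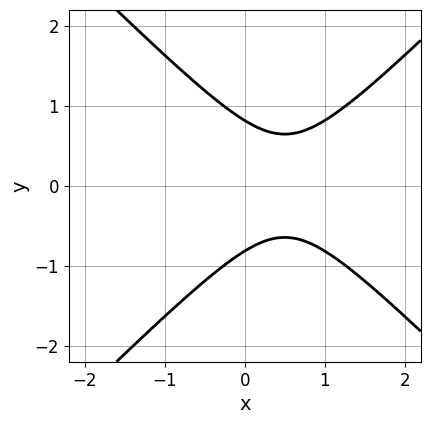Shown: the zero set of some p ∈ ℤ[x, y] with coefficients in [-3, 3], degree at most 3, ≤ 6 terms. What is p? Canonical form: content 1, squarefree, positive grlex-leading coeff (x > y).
3*x^2 - 3*y^2 - 3*x + 2

(a) Degree: the shape is more complex than any degree-1 curve, so deg p = 2.
(b) Symmetries: it's symmetric under y → −y, forcing even powers of y.
(c) Reading off the gridlines: it misses every integer gridline on the x-axis.
(d) The integer polynomial consistent with all of this is the stated p.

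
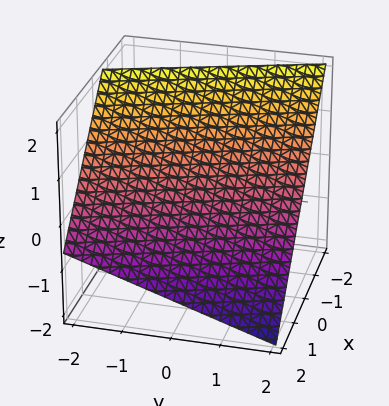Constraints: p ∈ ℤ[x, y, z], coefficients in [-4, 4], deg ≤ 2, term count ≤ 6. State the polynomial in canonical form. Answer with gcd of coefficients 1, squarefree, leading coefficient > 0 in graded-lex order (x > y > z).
3*x + y + 3*z - 2

(a) Degree: the surface is flat (a plane), so deg p = 1.
(b) From the axis intercepts and sections: it meets the y-axis at y = 2 (among the integer gridlines).
(c) Together with the visible shape, these determine p as stated.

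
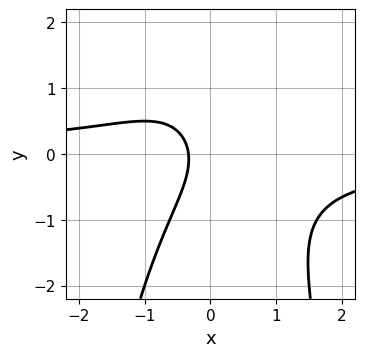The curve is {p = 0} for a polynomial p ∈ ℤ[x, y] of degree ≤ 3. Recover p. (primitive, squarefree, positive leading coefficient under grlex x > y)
First, degree: no degree-2 curve has this shape, so deg p = 3.
Next, against the integer gridlines: no y-intercept at any integer in the box.
Finally, fitting integer coefficients to these (and the overall shape) gives p.

3*x^2*y + 2*y^2 + 3*x + 1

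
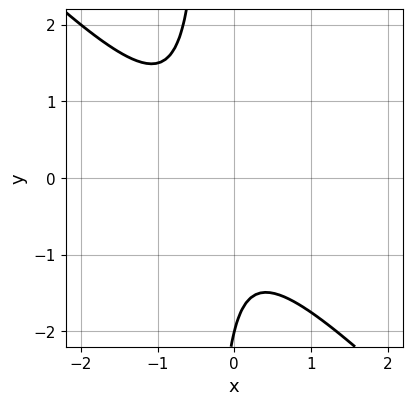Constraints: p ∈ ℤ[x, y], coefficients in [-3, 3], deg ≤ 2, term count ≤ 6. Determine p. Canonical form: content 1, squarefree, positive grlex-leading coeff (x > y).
Degree: the shape is more complex than any degree-1 curve, so deg p = 2.
Checking where it meets the axes: it misses every integer gridline on the x-axis; it crosses the y-axis at the gridline y = -2.
Matching integer coefficients to the picture gives p.

3*x^2 + 3*x*y + 2*x + y + 2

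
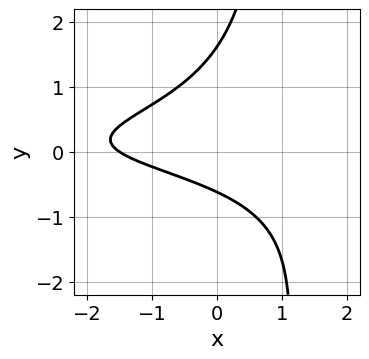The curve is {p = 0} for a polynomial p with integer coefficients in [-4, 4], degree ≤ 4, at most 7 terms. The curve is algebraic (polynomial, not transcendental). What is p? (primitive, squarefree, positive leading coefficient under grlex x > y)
3*x*y^2 - 3*y^2 + 2*x + 3*y + 3

1. Degree: a generic line meets the curve in up to 3 points, so deg p = 3.
2. Solving for integer coefficients yields p as stated.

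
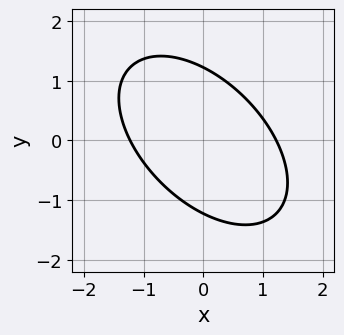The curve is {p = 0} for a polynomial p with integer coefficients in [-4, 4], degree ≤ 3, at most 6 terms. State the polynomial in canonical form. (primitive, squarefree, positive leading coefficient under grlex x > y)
Degree: no degree-1 curve has this shape, so deg p = 2.
Putting this together gives p.

2*x^2 + 2*x*y + 2*y^2 - 3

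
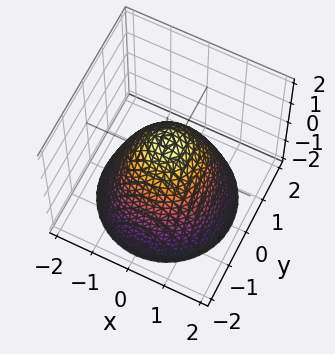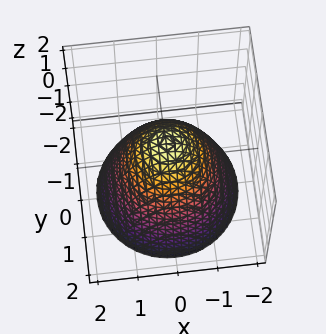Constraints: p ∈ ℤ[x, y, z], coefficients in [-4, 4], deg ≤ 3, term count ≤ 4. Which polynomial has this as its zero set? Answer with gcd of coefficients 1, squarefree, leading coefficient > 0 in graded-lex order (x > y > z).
x^2 + y^2 + z - 1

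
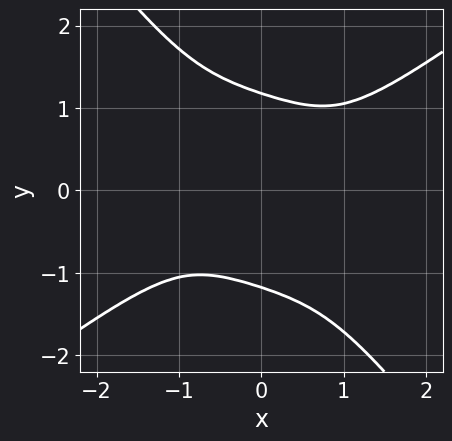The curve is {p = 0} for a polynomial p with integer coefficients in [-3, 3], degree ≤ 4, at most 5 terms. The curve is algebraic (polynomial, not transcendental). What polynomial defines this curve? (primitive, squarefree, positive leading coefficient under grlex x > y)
2*x^4 - 3*x*y^3 - 3*y^4 + 2*y^2 + 3

(a) deg p = 4. No degree-3 curve has this shape.
(b) Reading off the gridlines: the curve avoids every integer x-axis point in the box.
(c) Matching integer coefficients to the picture gives p.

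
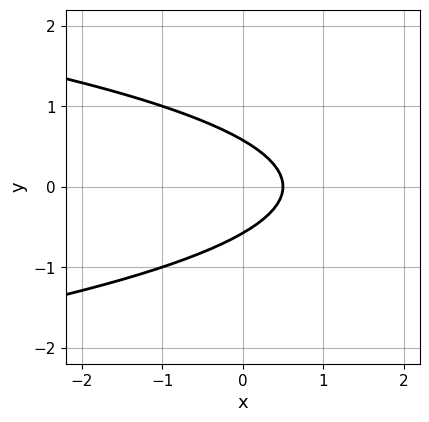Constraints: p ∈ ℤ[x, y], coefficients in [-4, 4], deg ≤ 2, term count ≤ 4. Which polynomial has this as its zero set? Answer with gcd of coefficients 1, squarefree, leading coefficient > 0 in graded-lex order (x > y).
3*y^2 + 2*x - 1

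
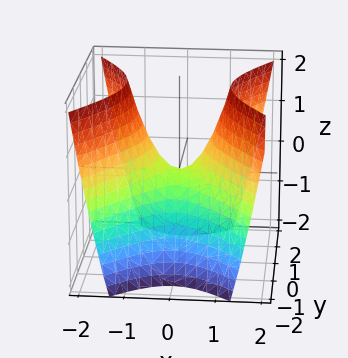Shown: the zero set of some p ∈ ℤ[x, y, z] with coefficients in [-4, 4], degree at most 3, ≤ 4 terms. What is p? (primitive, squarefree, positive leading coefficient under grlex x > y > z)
3*x^2 - 2*y^2 - 2*z

(a) The degree is 2 — a saddle surface; a quadric.
(b) Symmetries: the y ↦ −y reflection is a symmetry, so y appears only in even powers; mirror symmetry x ↦ −x ⇒ only even powers of x.
(c) Against the integer gridlines: it meets the z-axis at z = 0 (among the integer gridlines); it meets the y-axis at y = 0 (among the integer gridlines).
(d) Putting this together gives p.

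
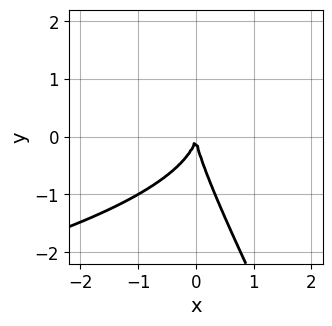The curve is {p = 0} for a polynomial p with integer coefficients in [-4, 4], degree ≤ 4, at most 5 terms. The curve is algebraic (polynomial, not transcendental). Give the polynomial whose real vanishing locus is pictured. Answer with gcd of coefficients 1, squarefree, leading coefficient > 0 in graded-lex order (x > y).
1. deg p = 3. No degree-2 curve has this shape.
2. Checking where it meets the axes: it crosses the y-axis at the gridline y = 0; it meets the x-axis at x = 0 (among the integer gridlines).
3. Solving for integer coefficients yields p as stated.

2*x*y^2 + y^3 + 3*x^2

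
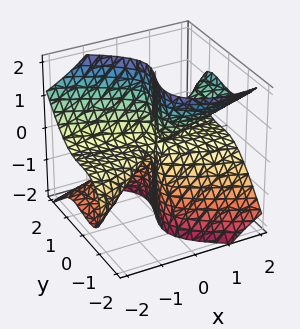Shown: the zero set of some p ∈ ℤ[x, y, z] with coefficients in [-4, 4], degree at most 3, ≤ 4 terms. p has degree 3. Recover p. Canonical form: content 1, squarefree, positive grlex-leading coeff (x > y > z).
2*x^2*z - 3*x*z^2 - 3*y^3 + y*z^2

Degree: the shape is more complex than any degree-2 surface, so deg p = 3.
Against the integer gridlines: every point of the z-axis in the box is on the surface; every point of the x-axis in the box is on the surface; it meets the y-axis at y = 0 (among the integer gridlines).
Matching integer coefficients to the picture gives p.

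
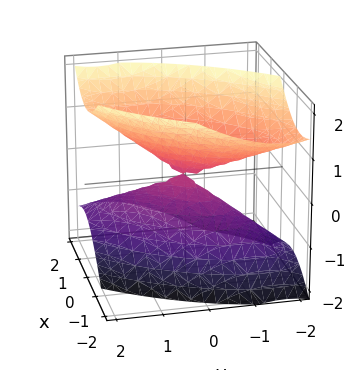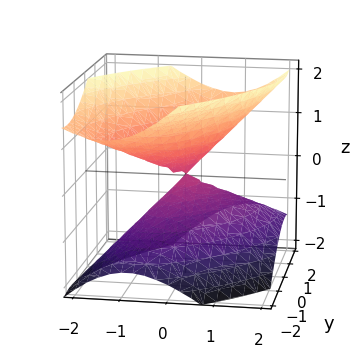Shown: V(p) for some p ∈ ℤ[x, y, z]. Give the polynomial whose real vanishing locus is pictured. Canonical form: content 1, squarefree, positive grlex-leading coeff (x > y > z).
3*x^2 - 3*x*y + x*z + 2*y^2 - 3*z^2

(a) Degree: the shape is more complex than any degree-1 surface, so deg p = 2.
(b) Observable constraints: one y-axis crossing is at y = 0; it meets the z-axis at z = 0 (among the integer gridlines); it crosses the x-axis at the gridline x = 0.
(c) Assembling these constraints gives the stated polynomial.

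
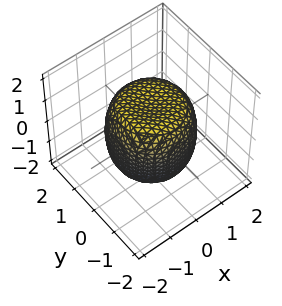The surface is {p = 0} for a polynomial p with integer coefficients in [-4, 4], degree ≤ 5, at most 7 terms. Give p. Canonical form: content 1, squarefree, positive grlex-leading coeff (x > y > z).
1. deg p = 4. The shape is more complex than any degree-3 surface.
2. Symmetries: the surface is invariant under rotation about z: p = q(x² + y², z).
3. Checking where it meets the axes: a circular section at z = 0 has radius between 1 and 2.
4. These observations pin down the coefficients.

2*x^4 + 4*x^2*y^2 + 2*y^4 - 2*x^2 - 2*y^2 + 2*z^2 - 3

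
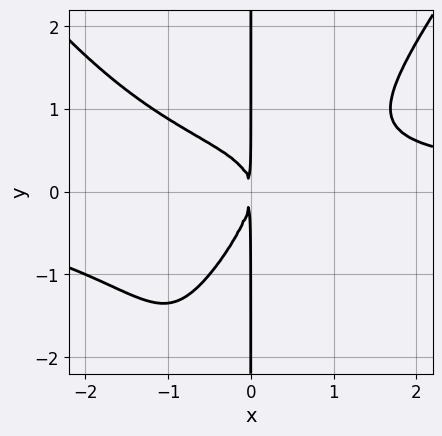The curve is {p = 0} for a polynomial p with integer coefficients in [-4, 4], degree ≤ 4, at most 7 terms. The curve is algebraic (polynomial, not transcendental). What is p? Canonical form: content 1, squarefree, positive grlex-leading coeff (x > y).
(a) deg p = 4. The shape is more complex than any degree-3 curve.
(b) Observable constraints: the visible y-axis segment lies entirely on the curve.
(c) Putting this together gives p.

2*x^3*y - x*y^3 + 2*x^2*y - 3*x*y^2 - 3*x^2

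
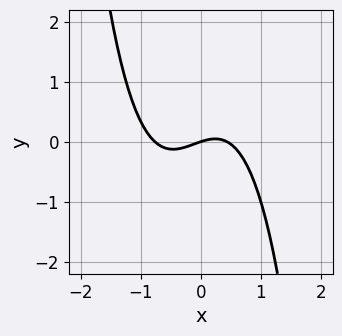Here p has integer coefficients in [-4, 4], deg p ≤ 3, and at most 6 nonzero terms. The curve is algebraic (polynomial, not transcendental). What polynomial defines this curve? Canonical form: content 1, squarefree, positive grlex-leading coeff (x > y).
1. Degree: the shape is more complex than any degree-2 curve, so deg p = 3.
2. Observable constraints: one x-axis crossing is at x = 0; it crosses the y-axis at the gridline y = 0.
3. Fitting integer coefficients to these (and the overall shape) gives p.

3*x^3 + x^2 - x + 3*y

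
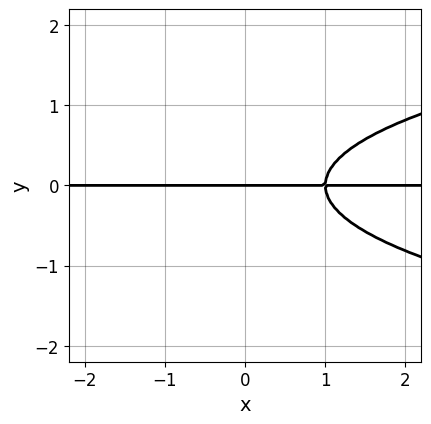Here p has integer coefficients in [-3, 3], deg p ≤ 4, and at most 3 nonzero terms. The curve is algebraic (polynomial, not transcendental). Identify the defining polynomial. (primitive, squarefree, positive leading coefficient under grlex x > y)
(a) Degree: a generic line meets the curve in up to 3 points, so deg p = 3.
(b) Checking where it meets the axes: one y-axis crossing is at y = 0; every point of the x-axis in the box is on the curve.
(c) Together with the visible shape, these determine p as stated.

3*y^3 - 2*x*y + 2*y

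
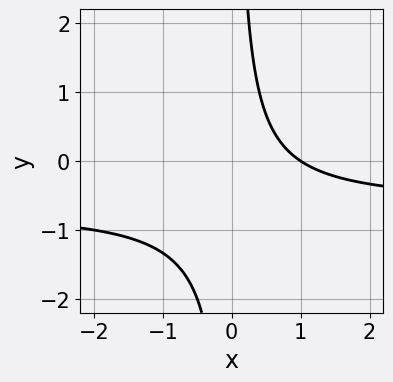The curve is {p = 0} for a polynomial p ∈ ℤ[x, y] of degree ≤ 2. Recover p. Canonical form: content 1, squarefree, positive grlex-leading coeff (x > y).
3*x*y + 2*x - 2

1. Degree: a generic line meets the curve in up to 2 points, so deg p = 2.
2. Against the integer gridlines: one x-axis crossing is at x = 1; the curve avoids every integer y-axis point in the box.
3. Assembling these constraints gives the stated polynomial.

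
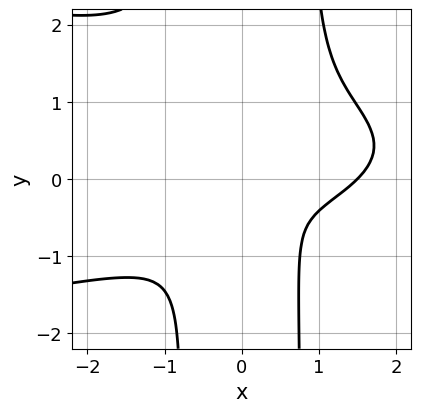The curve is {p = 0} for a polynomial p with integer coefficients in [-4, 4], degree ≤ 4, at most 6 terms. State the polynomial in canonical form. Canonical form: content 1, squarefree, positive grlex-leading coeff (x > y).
3*x^2*y^2 + 2*x^3 - 2*x^2*y - 3*x^2 - 2*y^2

(a) The degree is 4 — the shape is more complex than any degree-3 curve.
(b) Solving for integer coefficients yields p as stated.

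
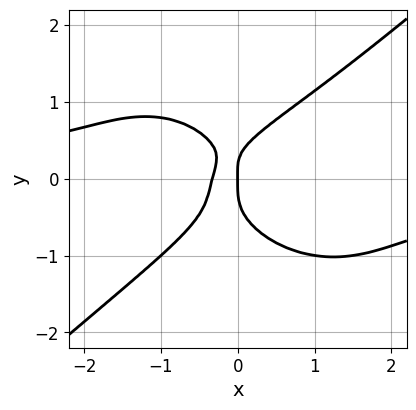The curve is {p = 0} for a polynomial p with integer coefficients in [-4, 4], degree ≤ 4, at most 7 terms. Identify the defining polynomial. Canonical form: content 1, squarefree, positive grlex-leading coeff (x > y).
2*x^3*y - 3*y^4 + 3*x^2 - x*y + x

(a) Degree: no degree-3 curve has this shape, so deg p = 4.
(b) From the visible intercepts: it crosses the x-axis at the gridline x = 0; it meets the y-axis at y = 0 (among the integer gridlines).
(c) Fitting integer coefficients to these (and the overall shape) gives p.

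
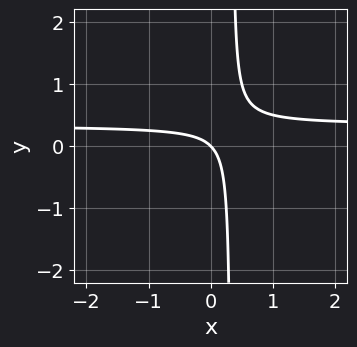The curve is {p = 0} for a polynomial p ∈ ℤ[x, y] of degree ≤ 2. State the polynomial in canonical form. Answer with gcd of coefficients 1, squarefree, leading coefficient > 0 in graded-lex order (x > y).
3*x*y - x - y

Degree: no degree-1 curve has this shape, so deg p = 2.
Against the integer gridlines: it crosses the x-axis at the gridline x = 0; it meets the y-axis at y = 0 (among the integer gridlines).
Putting this together gives p.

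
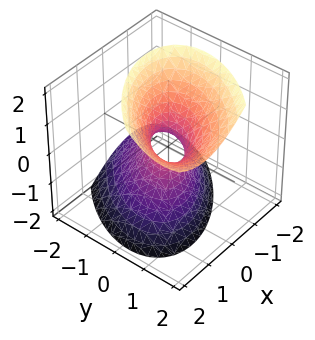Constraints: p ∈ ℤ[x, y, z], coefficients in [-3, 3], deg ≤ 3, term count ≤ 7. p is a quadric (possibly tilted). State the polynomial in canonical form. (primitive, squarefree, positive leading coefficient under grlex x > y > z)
(a) Degree: a generic line meets the surface in up to 2 points, so deg p = 2.
(b) From the visible intercepts: no z-intercept at any integer in the box.
(c) The integer polynomial consistent with all of this is the stated p.

3*x^2 - 3*x*y + 3*y^2 - 2*y*z - 2*z^2 - 1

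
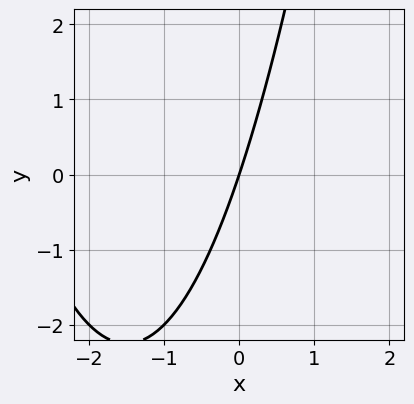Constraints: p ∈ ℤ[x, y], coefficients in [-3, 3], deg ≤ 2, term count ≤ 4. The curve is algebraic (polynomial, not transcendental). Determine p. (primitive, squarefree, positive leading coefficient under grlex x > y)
x^2 + 3*x - y

(a) The degree is 2 — a generic line meets the curve in up to 2 points.
(b) From the axis intercepts and sections: it meets the y-axis at y = 0 (among the integer gridlines); it meets the x-axis at x = 0 (among the integer gridlines).
(c) Fitting integer coefficients to these (and the overall shape) gives p.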